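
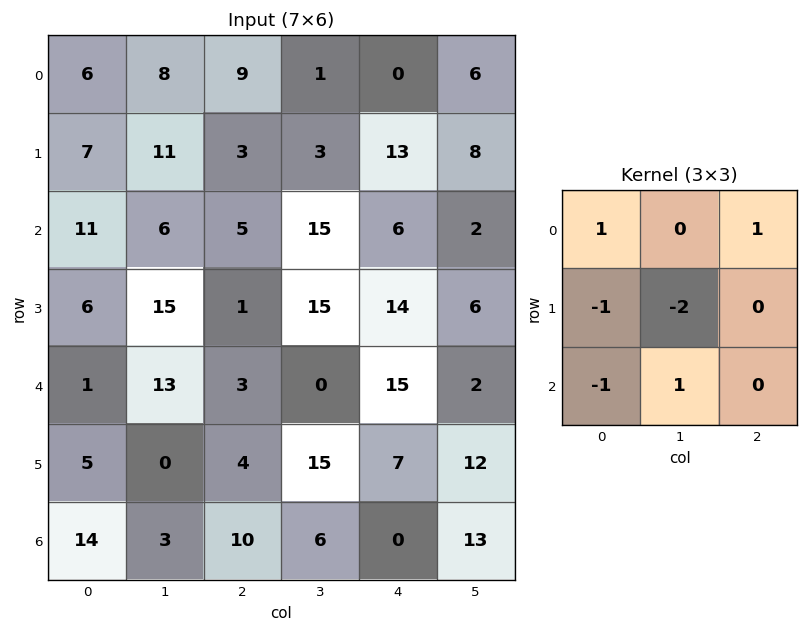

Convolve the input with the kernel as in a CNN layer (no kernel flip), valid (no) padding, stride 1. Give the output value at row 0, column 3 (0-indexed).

-31

The receptive field on the input at this output position is [1 0 6 / 3 13 8 / 15 6 2]. Elementwise product with the kernel and sum: 1·1 + 6·1 + 3·-1 + 13·-2 + 15·-1 + 6·1.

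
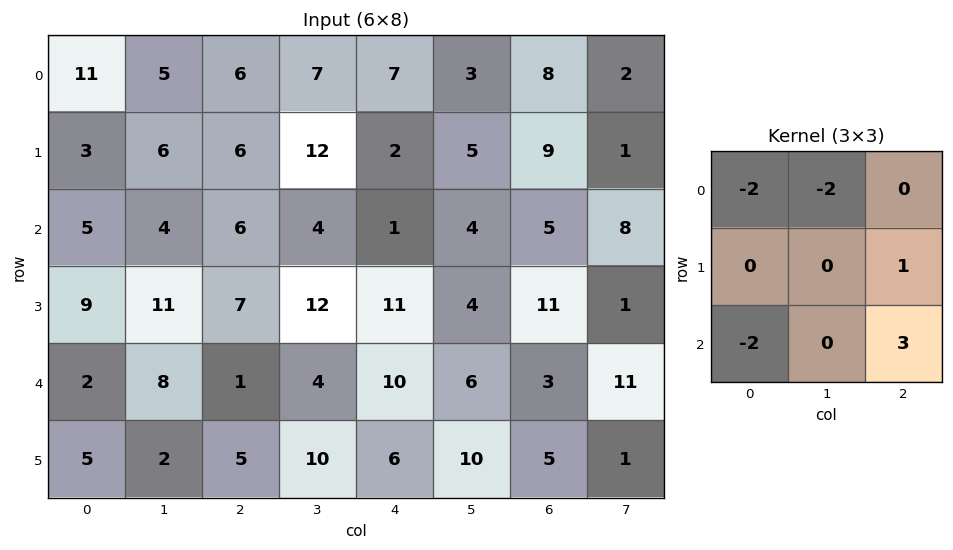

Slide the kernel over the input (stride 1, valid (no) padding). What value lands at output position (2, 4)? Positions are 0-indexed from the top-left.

-10

The receptive field on the input at this output position is [1 4 5 / 11 4 11 / 10 6 3]. Elementwise product with the kernel and sum: 1·-2 + 4·-2 + 11·1 + 10·-2 + 3·3.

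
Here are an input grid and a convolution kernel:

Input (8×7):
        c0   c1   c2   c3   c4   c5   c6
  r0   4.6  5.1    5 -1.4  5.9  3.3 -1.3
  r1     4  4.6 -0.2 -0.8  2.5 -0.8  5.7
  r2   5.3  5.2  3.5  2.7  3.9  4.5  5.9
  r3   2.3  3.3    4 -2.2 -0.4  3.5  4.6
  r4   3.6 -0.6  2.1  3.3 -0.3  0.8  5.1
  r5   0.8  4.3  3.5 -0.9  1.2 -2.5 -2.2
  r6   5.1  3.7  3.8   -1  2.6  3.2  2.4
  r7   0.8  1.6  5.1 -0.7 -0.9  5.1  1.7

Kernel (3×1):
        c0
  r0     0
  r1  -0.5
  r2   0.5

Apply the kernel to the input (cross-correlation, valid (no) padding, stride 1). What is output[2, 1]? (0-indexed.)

-1.95

The receptive field on the input at this output position is [5.2 / 3.3 / -0.6]. Elementwise product with the kernel and sum: 3.3·-0.5 + -0.6·0.5.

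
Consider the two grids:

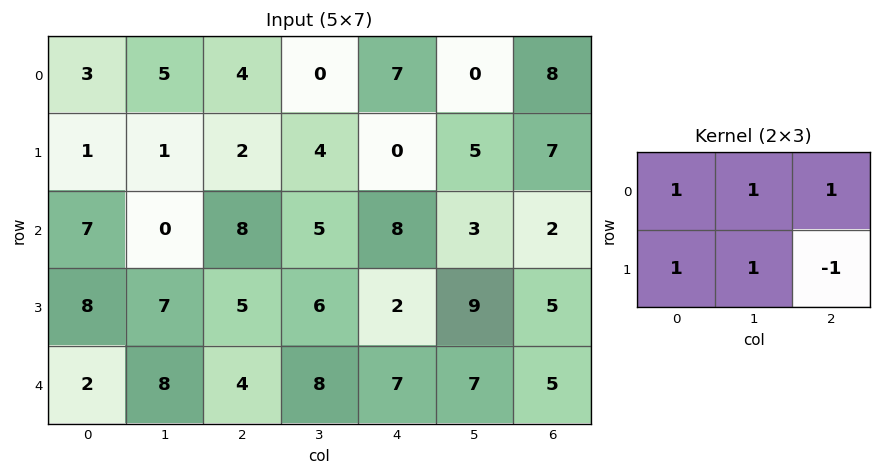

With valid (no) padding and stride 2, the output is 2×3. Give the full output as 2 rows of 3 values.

Output[0,0]: The receptive field on the input at this output position is [3 5 4 / 1 1 2]. Elementwise product with the kernel and sum: 3·1 + 5·1 + 4·1 + 1·1 + 1·1 + 2·-1.

12 17 13
25 30 19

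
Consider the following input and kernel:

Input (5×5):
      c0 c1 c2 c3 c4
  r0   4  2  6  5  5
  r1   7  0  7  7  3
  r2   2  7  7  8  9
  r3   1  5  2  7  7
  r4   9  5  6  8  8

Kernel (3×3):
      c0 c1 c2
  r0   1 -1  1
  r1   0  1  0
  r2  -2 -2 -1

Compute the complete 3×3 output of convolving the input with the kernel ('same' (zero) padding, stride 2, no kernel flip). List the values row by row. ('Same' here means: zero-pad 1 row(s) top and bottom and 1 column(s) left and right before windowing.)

-10 -15 -15
-12 -14 -15
13 16 8

Output[0,0]: The receptive field on the zero-padded input at this output position is [0 0 0 / 0 4 2 / 0 7 0]. Elementwise product with the kernel and sum: 0·1 + 0·-1 + 0·1 + 4·1 + 0·-2 + 7·-2 + 0·-1.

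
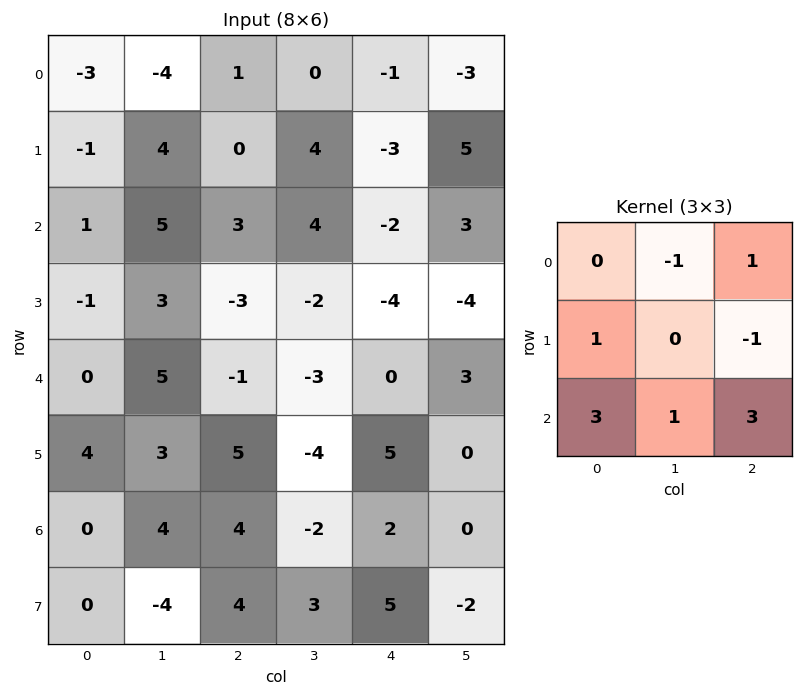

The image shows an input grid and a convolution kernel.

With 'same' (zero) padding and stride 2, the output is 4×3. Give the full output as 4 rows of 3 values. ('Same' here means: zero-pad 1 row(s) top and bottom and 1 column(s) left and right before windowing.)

Output[0,0]: The receptive field on the zero-padded input at this output position is [0 0 0 / 0 -3 -4 / 0 -1 4]. Elementwise product with the kernel and sum: 0·-1 + 0·1 + 0·1 + -4·-1 + 0·3 + -1·1 + 4·3.

15 20 27
8 5 -13
12 11 -13
-17 -2 1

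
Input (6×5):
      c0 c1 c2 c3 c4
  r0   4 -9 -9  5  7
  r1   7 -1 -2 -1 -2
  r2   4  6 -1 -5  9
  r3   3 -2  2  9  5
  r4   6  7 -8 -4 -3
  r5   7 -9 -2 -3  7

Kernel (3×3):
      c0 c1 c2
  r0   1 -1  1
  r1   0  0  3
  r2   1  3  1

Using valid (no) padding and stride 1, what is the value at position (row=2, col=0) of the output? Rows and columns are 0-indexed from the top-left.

The receptive field on the input at this output position is [4 6 -1 / 3 -2 2 / 6 7 -8]. Elementwise product with the kernel and sum: 4·1 + 6·-1 + -1·1 + 2·3 + 6·1 + 7·3 + -8·1.

22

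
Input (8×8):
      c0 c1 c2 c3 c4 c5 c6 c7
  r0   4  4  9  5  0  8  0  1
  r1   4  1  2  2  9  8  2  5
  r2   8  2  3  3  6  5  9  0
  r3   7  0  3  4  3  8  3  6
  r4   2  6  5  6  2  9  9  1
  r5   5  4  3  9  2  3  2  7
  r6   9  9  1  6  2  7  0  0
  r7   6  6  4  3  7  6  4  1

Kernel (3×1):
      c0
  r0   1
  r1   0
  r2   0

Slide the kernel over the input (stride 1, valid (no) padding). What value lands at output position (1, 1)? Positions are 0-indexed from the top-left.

1

The receptive field on the input at this output position is [1 / 2 / 0]. Elementwise product with the kernel and sum: 1·1.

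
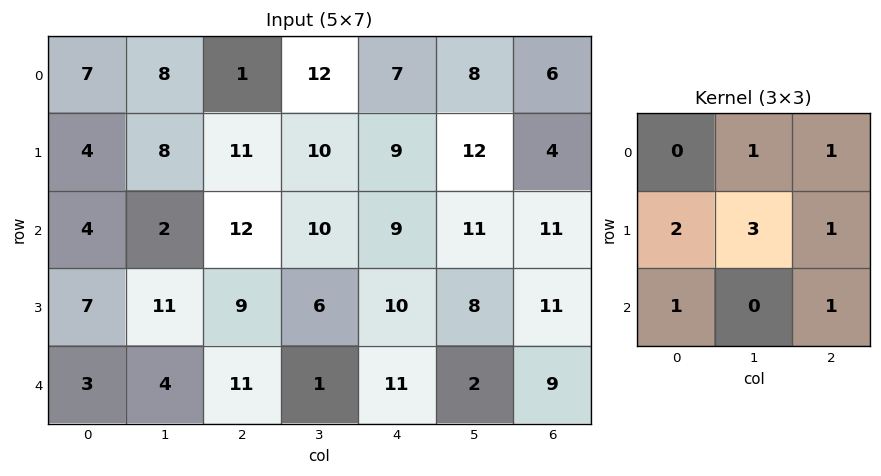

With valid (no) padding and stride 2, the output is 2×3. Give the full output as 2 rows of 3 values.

68 101 92
84 87 97

Output[0,0]: The receptive field on the input at this output position is [7 8 1 / 4 8 11 / 4 2 12]. Elementwise product with the kernel and sum: 8·1 + 1·1 + 4·2 + 8·3 + 11·1 + 4·1 + 12·1.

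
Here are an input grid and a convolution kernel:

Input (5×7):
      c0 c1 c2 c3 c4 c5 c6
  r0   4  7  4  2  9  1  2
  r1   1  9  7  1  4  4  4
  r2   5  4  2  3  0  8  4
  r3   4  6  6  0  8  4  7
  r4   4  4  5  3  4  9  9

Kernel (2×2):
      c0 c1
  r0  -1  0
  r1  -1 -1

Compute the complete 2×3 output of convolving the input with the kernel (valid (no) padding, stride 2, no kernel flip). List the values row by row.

Output[0,0]: The receptive field on the input at this output position is [4 7 / 1 9]. Elementwise product with the kernel and sum: 4·-1 + 1·-1 + 9·-1.
Output[0,1]: The receptive field on the input at this output position is [4 2 / 7 1]. Elementwise product with the kernel and sum: 4·-1 + 7·-1 + 1·-1.

-14 -12 -17
-15 -8 -12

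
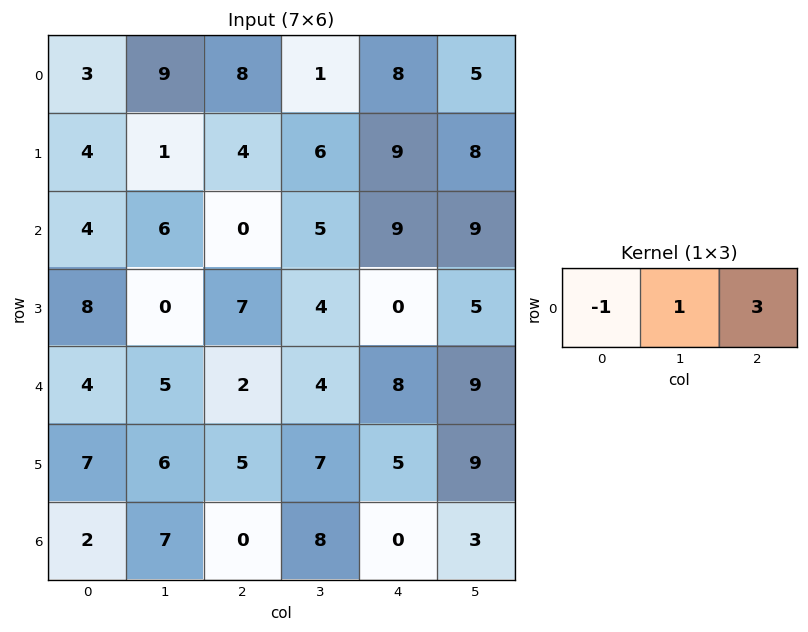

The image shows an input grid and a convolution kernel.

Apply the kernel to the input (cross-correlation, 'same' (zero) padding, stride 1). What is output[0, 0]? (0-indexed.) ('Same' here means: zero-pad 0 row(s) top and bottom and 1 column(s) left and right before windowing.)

The receptive field on the zero-padded input at this output position is [0 3 9]. Elementwise product with the kernel and sum: 0·-1 + 3·1 + 9·3.

30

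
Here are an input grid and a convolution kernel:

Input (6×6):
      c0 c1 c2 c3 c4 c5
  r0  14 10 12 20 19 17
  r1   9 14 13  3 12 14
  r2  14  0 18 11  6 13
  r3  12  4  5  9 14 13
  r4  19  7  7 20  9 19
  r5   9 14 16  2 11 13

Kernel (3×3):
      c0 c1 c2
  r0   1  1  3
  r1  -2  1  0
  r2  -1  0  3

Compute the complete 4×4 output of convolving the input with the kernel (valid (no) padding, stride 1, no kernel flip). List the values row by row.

Output[0,0]: The receptive field on the input at this output position is [14 10 12 / 9 14 13 / 14 0 18]. Elementwise product with the kernel and sum: 14·1 + 10·1 + 12·3 + 9·-2 + 14·1 + 14·-1 + 18·3.

96 100 66 124
37 77 64 71
50 101 66 89
39 21 79 68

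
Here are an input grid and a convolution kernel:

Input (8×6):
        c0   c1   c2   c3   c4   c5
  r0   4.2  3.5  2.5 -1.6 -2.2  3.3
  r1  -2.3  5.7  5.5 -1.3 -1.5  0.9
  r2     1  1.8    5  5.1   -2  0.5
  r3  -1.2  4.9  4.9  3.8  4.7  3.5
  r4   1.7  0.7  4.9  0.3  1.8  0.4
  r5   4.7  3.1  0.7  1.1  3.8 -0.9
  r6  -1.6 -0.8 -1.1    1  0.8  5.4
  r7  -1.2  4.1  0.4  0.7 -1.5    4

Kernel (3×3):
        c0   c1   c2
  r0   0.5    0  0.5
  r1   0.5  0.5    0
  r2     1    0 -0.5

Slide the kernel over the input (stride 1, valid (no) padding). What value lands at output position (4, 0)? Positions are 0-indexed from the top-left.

The receptive field on the input at this output position is [1.7 0.7 4.9 / 4.7 3.1 0.7 / -1.6 -0.8 -1.1]. Elementwise product with the kernel and sum: 1.7·0.5 + 4.9·0.5 + 4.7·0.5 + 3.1·0.5 + -1.6·1 + -1.1·-0.5.

6.15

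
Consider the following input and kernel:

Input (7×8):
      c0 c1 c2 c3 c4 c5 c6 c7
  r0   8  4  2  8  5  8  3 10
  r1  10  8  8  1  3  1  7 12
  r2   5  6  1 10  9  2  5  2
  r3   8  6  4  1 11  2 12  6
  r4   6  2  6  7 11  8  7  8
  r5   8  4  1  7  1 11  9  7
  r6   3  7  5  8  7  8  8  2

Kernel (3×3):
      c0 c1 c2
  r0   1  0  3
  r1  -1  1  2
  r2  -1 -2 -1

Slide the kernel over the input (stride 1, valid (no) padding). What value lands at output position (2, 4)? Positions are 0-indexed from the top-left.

The receptive field on the input at this output position is [9 2 5 / 11 2 12 / 11 8 7]. Elementwise product with the kernel and sum: 9·1 + 5·3 + 11·-1 + 2·1 + 12·2 + 11·-1 + 8·-2 + 7·-1.

5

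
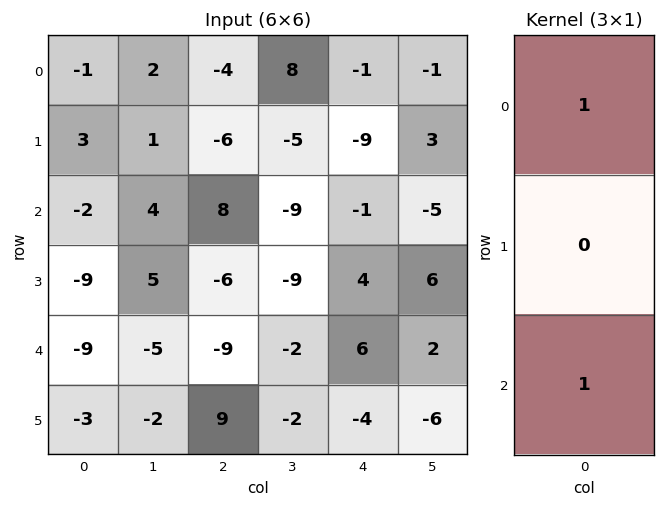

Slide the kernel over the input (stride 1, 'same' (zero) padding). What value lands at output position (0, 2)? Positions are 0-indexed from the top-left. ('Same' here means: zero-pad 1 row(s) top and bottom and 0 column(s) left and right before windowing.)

The receptive field on the zero-padded input at this output position is [0 / -4 / -6]. Elementwise product with the kernel and sum: 0·1 + -6·1.

-6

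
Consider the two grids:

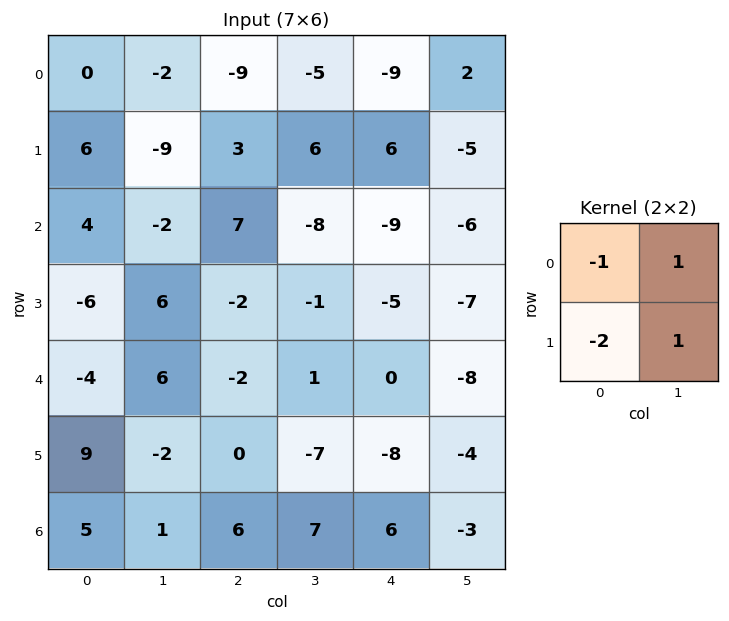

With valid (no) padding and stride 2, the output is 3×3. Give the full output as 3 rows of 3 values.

-23 4 -6
12 -12 6
-10 -4 4

Output[0,0]: The receptive field on the input at this output position is [0 -2 / 6 -9]. Elementwise product with the kernel and sum: 0·-1 + -2·1 + 6·-2 + -9·1.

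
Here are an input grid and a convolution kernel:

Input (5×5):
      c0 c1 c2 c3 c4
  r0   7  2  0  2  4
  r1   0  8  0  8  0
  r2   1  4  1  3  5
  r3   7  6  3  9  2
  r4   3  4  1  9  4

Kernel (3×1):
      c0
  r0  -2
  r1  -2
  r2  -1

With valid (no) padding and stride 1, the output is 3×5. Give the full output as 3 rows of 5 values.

-15 -24 -1 -23 -13
-9 -30 -5 -31 -12
-19 -24 -9 -33 -18

Output[0,0]: The receptive field on the input at this output position is [7 / 0 / 1]. Elementwise product with the kernel and sum: 7·-2 + 0·-2 + 1·-1.
Output[0,1]: The receptive field on the input at this output position is [2 / 8 / 4]. Elementwise product with the kernel and sum: 2·-2 + 8·-2 + 4·-1.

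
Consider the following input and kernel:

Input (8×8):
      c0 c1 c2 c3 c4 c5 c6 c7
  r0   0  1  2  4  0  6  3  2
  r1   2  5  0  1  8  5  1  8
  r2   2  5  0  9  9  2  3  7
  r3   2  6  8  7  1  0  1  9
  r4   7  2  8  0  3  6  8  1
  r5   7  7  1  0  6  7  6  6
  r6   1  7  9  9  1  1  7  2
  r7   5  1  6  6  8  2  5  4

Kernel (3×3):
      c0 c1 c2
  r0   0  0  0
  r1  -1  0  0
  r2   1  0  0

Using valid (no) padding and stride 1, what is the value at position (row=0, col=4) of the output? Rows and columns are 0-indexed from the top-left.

The receptive field on the input at this output position is [0 6 3 / 8 5 1 / 9 2 3]. Elementwise product with the kernel and sum: 8·-1 + 9·1.

1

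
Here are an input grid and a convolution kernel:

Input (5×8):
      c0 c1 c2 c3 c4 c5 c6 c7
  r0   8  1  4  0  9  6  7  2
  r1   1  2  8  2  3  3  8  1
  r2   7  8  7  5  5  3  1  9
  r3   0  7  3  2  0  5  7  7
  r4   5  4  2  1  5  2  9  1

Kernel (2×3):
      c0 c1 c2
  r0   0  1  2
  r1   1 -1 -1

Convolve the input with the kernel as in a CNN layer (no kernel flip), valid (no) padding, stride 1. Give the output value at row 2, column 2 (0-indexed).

16

The receptive field on the input at this output position is [7 5 5 / 3 2 0]. Elementwise product with the kernel and sum: 5·1 + 5·2 + 3·1 + 2·-1 + 0·-1.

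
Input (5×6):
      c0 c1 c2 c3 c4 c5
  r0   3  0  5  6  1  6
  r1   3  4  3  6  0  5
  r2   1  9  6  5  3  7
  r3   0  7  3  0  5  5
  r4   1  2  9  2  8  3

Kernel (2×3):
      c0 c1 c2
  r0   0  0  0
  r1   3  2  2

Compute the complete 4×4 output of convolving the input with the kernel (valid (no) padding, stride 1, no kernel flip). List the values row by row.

23 30 21 28
33 49 34 35
20 27 19 20
25 28 47 28

Output[0,0]: The receptive field on the input at this output position is [3 0 5 / 3 4 3]. Elementwise product with the kernel and sum: 3·3 + 4·2 + 3·2.
Output[0,1]: The receptive field on the input at this output position is [0 5 6 / 4 3 6]. Elementwise product with the kernel and sum: 4·3 + 3·2 + 6·2.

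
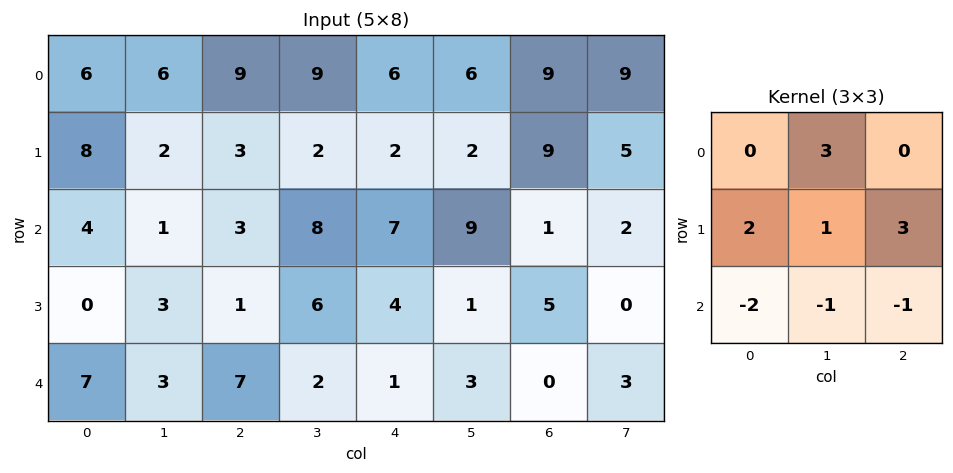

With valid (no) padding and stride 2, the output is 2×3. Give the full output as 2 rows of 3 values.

Output[0,0]: The receptive field on the input at this output position is [6 6 9 / 8 2 3 / 4 1 3]. Elementwise product with the kernel and sum: 6·3 + 8·2 + 2·1 + 3·3 + 4·-2 + 1·-1 + 3·-1.
Output[0,1]: The receptive field on the input at this output position is [9 9 6 / 3 2 2 / 3 8 7]. Elementwise product with the kernel and sum: 9·3 + 3·2 + 2·1 + 2·3 + 3·-2 + 8·-1 + 7·-1.

33 20 27
-15 27 46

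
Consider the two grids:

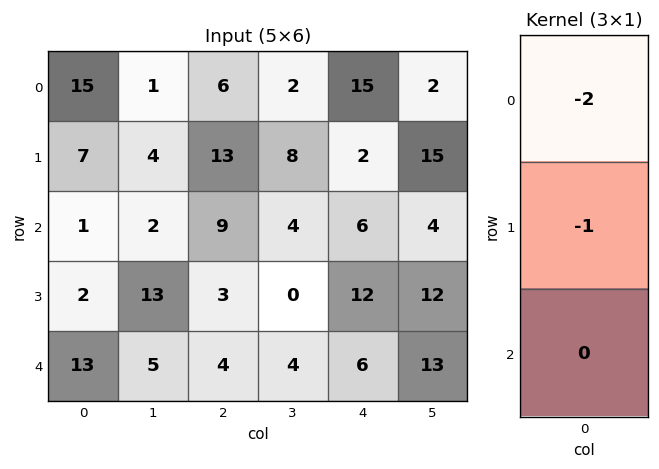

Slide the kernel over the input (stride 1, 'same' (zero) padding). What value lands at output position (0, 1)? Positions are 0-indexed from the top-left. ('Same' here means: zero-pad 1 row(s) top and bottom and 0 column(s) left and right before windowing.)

The receptive field on the zero-padded input at this output position is [0 / 1 / 4]. Elementwise product with the kernel and sum: 0·-2 + 1·-1.

-1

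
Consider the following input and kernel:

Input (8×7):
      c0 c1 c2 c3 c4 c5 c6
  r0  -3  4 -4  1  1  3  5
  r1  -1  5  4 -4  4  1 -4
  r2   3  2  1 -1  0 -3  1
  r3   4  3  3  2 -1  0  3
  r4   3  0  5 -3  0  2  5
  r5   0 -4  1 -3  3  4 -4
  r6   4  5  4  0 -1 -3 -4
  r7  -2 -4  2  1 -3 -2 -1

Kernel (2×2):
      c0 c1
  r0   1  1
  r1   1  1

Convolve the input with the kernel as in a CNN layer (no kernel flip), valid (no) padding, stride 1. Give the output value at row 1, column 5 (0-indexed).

The receptive field on the input at this output position is [1 -4 / -3 1]. Elementwise product with the kernel and sum: 1·1 + -4·1 + -3·1 + 1·1.

-5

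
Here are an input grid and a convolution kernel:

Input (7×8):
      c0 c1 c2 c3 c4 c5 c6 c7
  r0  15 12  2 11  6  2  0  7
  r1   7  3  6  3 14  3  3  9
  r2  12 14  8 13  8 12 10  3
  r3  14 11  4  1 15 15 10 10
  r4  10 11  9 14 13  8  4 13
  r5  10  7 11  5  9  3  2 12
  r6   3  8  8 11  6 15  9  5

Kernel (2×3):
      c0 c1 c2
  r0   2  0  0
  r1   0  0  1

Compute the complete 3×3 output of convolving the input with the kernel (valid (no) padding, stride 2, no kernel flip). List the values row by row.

Output[0,0]: The receptive field on the input at this output position is [15 12 2 / 7 3 6]. Elementwise product with the kernel and sum: 15·2 + 6·1.
Output[0,1]: The receptive field on the input at this output position is [2 11 6 / 6 3 14]. Elementwise product with the kernel and sum: 2·2 + 14·1.

36 18 15
28 31 26
31 27 28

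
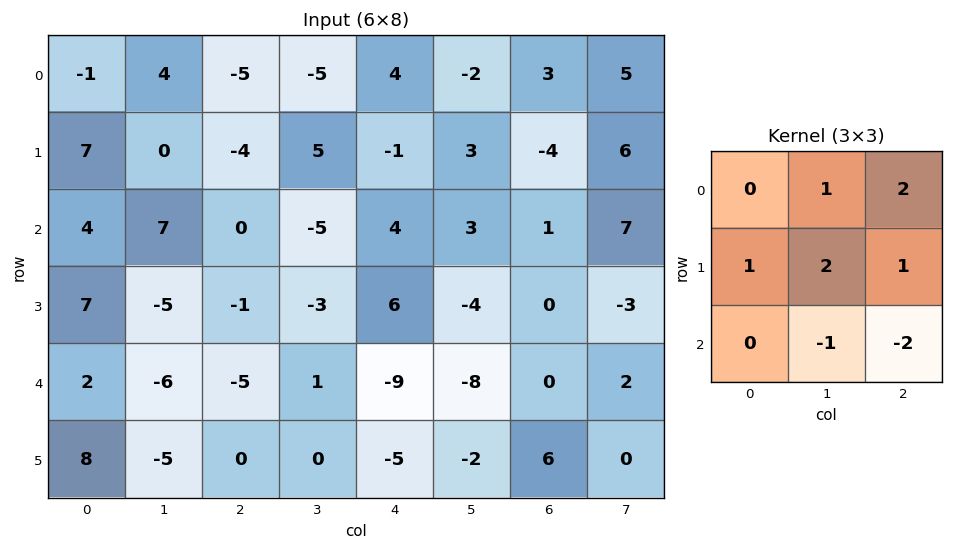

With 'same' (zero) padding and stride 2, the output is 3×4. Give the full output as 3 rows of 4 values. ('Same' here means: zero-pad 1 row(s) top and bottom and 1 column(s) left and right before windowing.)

Output[0,0]: The receptive field on the zero-padded input at this output position is [0 0 0 / 0 -1 4 / 0 7 0]. Elementwise product with the kernel and sum: 0·1 + 0·2 + 0·1 + -1·2 + 4·1 + 7·-1 + 0·-2.
Output[0,1]: The receptive field on the zero-padded input at this output position is [0 0 0 / 4 -5 -5 / 0 -4 5]. Elementwise product with the kernel and sum: 0·1 + 0·2 + 4·1 + -5·2 + -5·1 + -4·-1 + 5·-2.

-5 -17 -4 1
25 15 13 26
-3 -22 -18 -18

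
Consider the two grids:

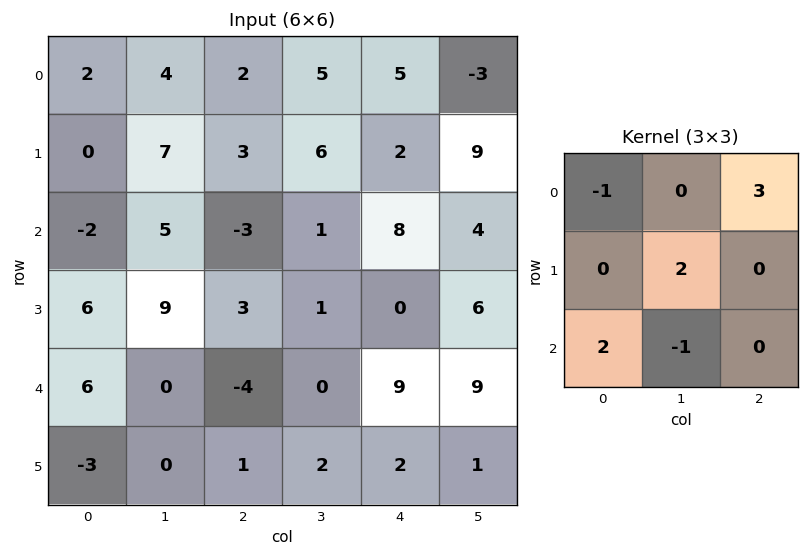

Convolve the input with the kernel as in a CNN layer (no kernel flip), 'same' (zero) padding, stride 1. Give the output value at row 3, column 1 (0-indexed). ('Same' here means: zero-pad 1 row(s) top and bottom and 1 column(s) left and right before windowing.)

23

The receptive field on the zero-padded input at this output position is [-2 5 -3 / 6 9 3 / 6 0 -4]. Elementwise product with the kernel and sum: -2·-1 + -3·3 + 9·2 + 6·2 + 0·-1.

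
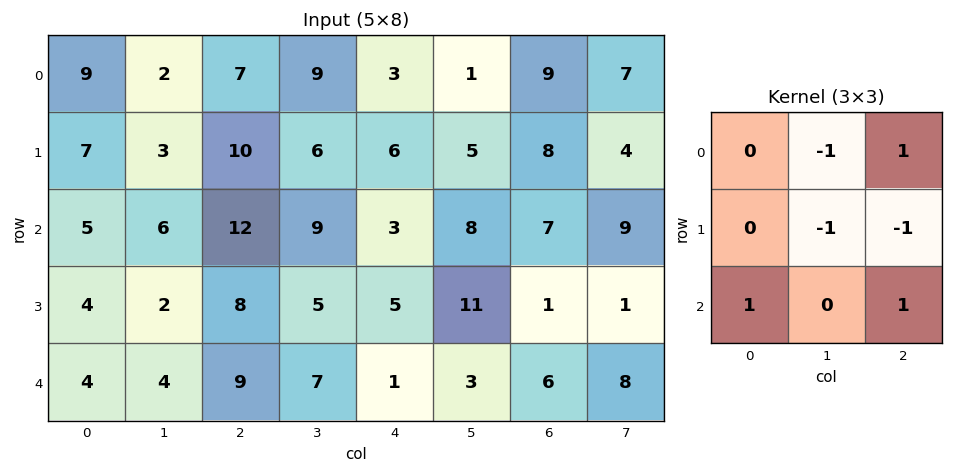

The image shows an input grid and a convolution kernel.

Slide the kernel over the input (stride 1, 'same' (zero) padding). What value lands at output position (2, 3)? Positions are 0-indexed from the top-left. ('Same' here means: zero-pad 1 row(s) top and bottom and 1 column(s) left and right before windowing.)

The receptive field on the zero-padded input at this output position is [10 6 6 / 12 9 3 / 8 5 5]. Elementwise product with the kernel and sum: 6·-1 + 6·1 + 9·-1 + 3·-1 + 8·1 + 5·1.

1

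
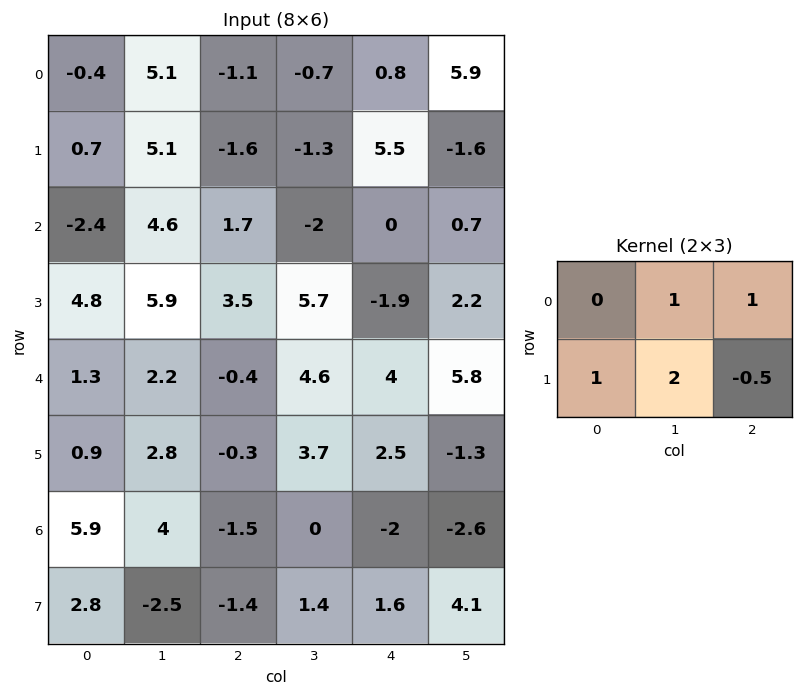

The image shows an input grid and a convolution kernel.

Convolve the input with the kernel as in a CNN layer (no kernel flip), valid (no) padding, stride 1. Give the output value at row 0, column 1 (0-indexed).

0.75

The receptive field on the input at this output position is [5.1 -1.1 -0.7 / 5.1 -1.6 -1.3]. Elementwise product with the kernel and sum: -1.1·1 + -0.7·1 + 5.1·1 + -1.6·2 + -1.3·-0.5.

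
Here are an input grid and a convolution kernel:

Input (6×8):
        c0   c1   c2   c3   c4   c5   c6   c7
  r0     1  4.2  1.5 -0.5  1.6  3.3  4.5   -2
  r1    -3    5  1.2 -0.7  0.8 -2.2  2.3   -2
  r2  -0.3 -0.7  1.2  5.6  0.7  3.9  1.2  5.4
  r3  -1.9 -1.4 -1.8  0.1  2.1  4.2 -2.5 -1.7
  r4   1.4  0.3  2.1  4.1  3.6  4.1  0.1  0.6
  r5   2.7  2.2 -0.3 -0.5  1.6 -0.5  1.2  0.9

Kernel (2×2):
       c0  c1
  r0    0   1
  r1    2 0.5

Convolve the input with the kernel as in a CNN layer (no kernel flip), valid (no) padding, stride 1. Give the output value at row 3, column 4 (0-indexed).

13.45

The receptive field on the input at this output position is [2.1 4.2 / 3.6 4.1]. Elementwise product with the kernel and sum: 4.2·1 + 3.6·2 + 4.1·0.5.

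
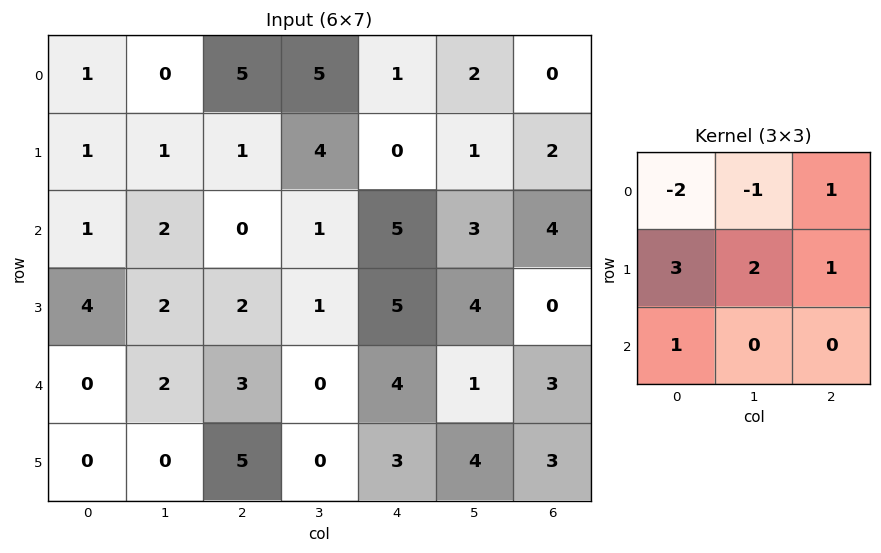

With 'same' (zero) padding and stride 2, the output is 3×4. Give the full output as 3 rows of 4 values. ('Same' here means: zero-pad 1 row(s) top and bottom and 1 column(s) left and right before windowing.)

Output[0,0]: The receptive field on the zero-padded input at this output position is [0 0 0 / 0 1 0 / 0 1 1]. Elementwise product with the kernel and sum: 0·-2 + 0·-1 + 0·1 + 0·3 + 1·2 + 0·1 + 0·1.

2 16 23 7
4 10 10 17
0 7 6 5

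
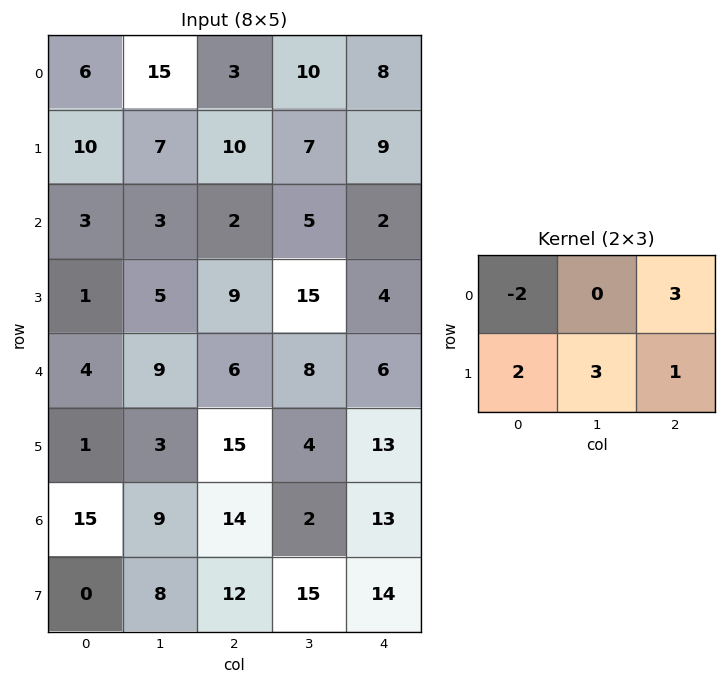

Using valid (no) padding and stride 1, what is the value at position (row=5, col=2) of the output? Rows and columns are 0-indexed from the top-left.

The receptive field on the input at this output position is [15 4 13 / 14 2 13]. Elementwise product with the kernel and sum: 15·-2 + 13·3 + 14·2 + 2·3 + 13·1.

56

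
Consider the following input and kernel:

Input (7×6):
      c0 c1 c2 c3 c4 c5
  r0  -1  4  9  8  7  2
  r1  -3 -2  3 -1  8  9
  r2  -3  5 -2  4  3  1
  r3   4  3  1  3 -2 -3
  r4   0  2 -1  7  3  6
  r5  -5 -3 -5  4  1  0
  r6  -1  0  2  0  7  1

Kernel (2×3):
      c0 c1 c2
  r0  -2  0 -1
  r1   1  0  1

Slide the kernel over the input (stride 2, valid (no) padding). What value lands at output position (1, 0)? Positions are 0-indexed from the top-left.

The receptive field on the input at this output position is [-3 5 -2 / 4 3 1]. Elementwise product with the kernel and sum: -3·-2 + -2·-1 + 4·1 + 1·1.

13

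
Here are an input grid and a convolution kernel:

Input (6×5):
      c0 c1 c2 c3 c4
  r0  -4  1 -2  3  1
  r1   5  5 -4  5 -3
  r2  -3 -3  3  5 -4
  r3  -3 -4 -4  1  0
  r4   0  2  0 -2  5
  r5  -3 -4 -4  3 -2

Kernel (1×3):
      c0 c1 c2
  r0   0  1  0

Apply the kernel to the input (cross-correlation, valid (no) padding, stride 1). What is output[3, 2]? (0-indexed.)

1

The receptive field on the input at this output position is [-4 1 0]. Elementwise product with the kernel and sum: 1·1.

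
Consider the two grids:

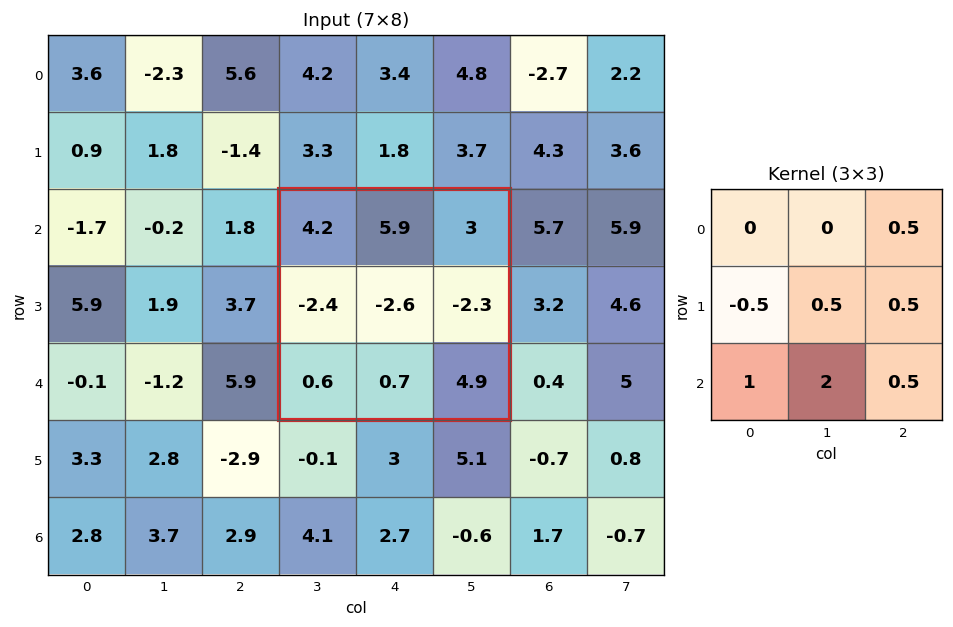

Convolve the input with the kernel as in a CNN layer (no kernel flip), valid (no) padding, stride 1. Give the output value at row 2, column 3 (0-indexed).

The receptive field on the input at this output position is [4.2 5.9 3 / -2.4 -2.6 -2.3 / 0.6 0.7 4.9]. Elementwise product with the kernel and sum: 3·0.5 + -2.4·-0.5 + -2.6·0.5 + -2.3·0.5 + 0.6·1 + 0.7·2 + 4.9·0.5.

4.7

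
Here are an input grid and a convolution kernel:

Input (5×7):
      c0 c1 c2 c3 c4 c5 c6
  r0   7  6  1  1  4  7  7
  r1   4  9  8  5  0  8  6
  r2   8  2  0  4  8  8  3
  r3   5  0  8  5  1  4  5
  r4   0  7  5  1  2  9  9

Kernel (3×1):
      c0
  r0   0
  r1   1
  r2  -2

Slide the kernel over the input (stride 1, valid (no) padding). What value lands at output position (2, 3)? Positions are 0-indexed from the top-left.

3

The receptive field on the input at this output position is [4 / 5 / 1]. Elementwise product with the kernel and sum: 5·1 + 1·-2.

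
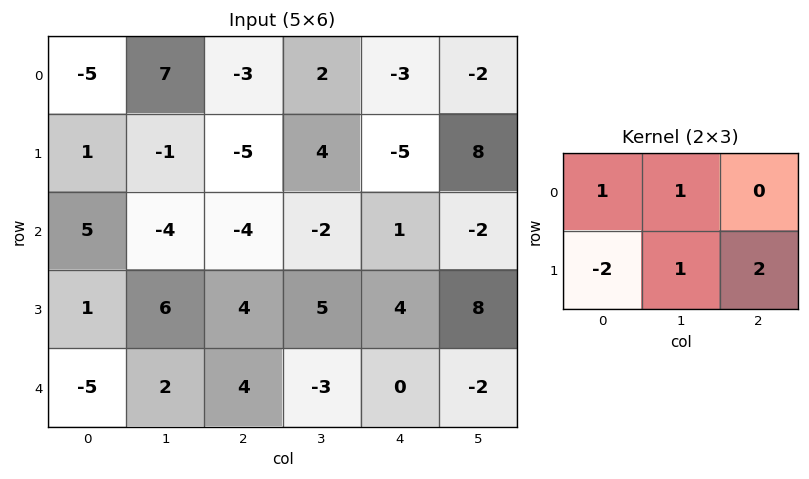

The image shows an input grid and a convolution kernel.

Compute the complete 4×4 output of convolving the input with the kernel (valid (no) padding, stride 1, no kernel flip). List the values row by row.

Output[0,0]: The receptive field on the input at this output position is [-5 7 -3 / 1 -1 -5]. Elementwise product with the kernel and sum: -5·1 + 7·1 + 1·-2 + -1·1 + -5·2.
Output[0,1]: The receptive field on the input at this output position is [7 -3 2 / -1 -5 4]. Elementwise product with the kernel and sum: 7·1 + -3·1 + -1·-2 + -5·1 + 4·2.

-11 9 3 2
-22 -6 7 0
13 -6 -1 9
27 4 -2 11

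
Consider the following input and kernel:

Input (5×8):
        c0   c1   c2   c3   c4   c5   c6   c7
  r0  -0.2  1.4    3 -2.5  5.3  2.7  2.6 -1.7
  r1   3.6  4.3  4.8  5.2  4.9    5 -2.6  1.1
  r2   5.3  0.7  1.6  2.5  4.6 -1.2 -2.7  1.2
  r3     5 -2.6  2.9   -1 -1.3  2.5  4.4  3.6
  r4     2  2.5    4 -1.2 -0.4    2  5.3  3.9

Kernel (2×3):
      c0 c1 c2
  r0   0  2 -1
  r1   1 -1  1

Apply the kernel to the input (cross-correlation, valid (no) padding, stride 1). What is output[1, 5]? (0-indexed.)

-3.6

The receptive field on the input at this output position is [5 -2.6 1.1 / -1.2 -2.7 1.2]. Elementwise product with the kernel and sum: -2.6·2 + 1.1·-1 + -1.2·1 + -2.7·-1 + 1.2·1.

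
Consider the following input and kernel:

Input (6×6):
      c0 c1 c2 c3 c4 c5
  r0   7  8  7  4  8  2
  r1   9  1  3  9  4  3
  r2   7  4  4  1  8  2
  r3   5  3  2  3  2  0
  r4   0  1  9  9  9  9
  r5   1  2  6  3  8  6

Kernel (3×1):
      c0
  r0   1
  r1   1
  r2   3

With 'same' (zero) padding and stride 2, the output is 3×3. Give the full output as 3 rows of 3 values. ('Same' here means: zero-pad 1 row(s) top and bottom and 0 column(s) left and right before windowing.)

34 16 20
31 13 18
8 29 35

Output[0,0]: The receptive field on the zero-padded input at this output position is [0 / 7 / 9]. Elementwise product with the kernel and sum: 0·1 + 7·1 + 9·3.
Output[0,1]: The receptive field on the zero-padded input at this output position is [0 / 7 / 3]. Elementwise product with the kernel and sum: 0·1 + 7·1 + 3·3.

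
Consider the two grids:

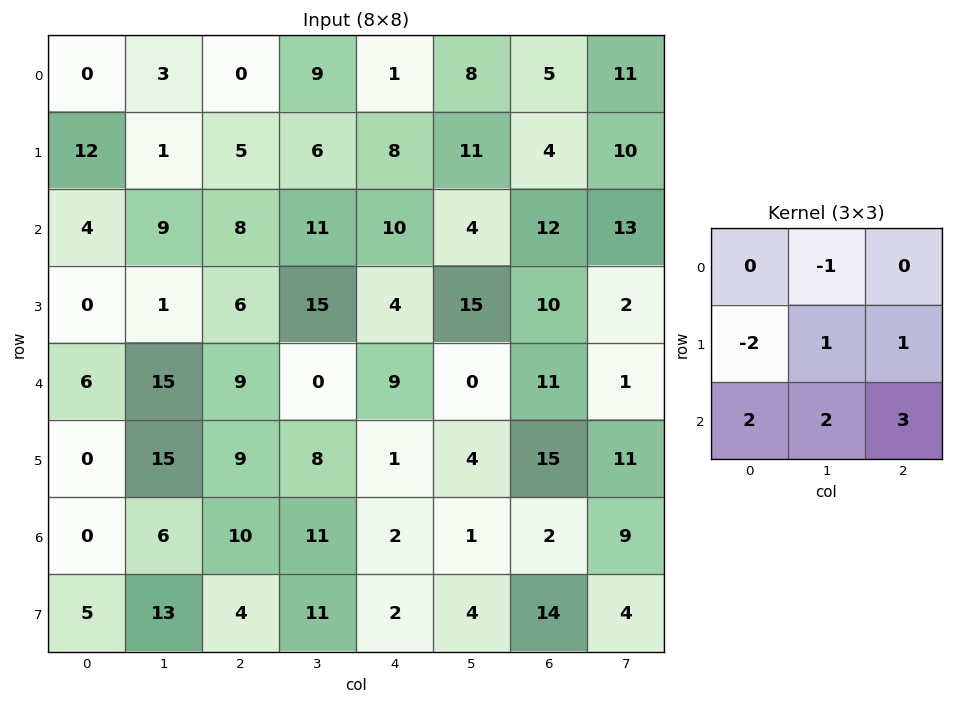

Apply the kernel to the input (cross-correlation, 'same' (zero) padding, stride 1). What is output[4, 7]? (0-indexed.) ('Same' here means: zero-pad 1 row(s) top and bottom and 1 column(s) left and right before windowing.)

29

The receptive field on the zero-padded input at this output position is [10 2 0 / 11 1 0 / 15 11 0]. Elementwise product with the kernel and sum: 2·-1 + 11·-2 + 1·1 + 0·1 + 15·2 + 11·2 + 0·3.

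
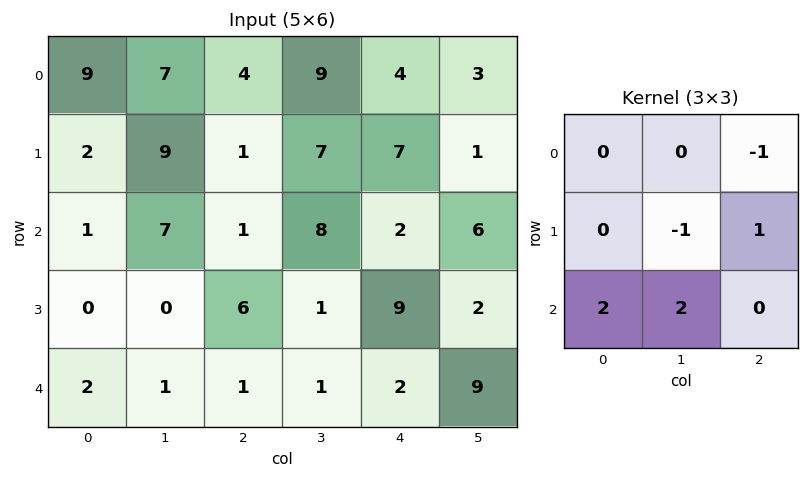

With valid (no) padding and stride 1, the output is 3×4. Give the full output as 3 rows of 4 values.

4 13 14 11
-7 12 1 23
11 -9 10 -7

Output[0,0]: The receptive field on the input at this output position is [9 7 4 / 2 9 1 / 1 7 1]. Elementwise product with the kernel and sum: 4·-1 + 9·-1 + 1·1 + 1·2 + 7·2.
Output[0,1]: The receptive field on the input at this output position is [7 4 9 / 9 1 7 / 7 1 8]. Elementwise product with the kernel and sum: 9·-1 + 1·-1 + 7·1 + 7·2 + 1·2.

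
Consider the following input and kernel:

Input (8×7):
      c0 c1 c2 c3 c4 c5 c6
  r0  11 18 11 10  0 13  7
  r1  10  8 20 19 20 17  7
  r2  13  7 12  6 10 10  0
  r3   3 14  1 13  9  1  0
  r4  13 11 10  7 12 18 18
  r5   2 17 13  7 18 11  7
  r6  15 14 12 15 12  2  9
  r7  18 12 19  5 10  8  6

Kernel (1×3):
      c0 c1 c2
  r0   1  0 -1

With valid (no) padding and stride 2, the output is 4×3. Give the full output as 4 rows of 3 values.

Output[0,0]: The receptive field on the input at this output position is [11 18 11]. Elementwise product with the kernel and sum: 11·1 + 11·-1.
Output[0,1]: The receptive field on the input at this output position is [11 10 0]. Elementwise product with the kernel and sum: 11·1 + 0·-1.

0 11 -7
1 2 10
3 -2 -6
3 0 3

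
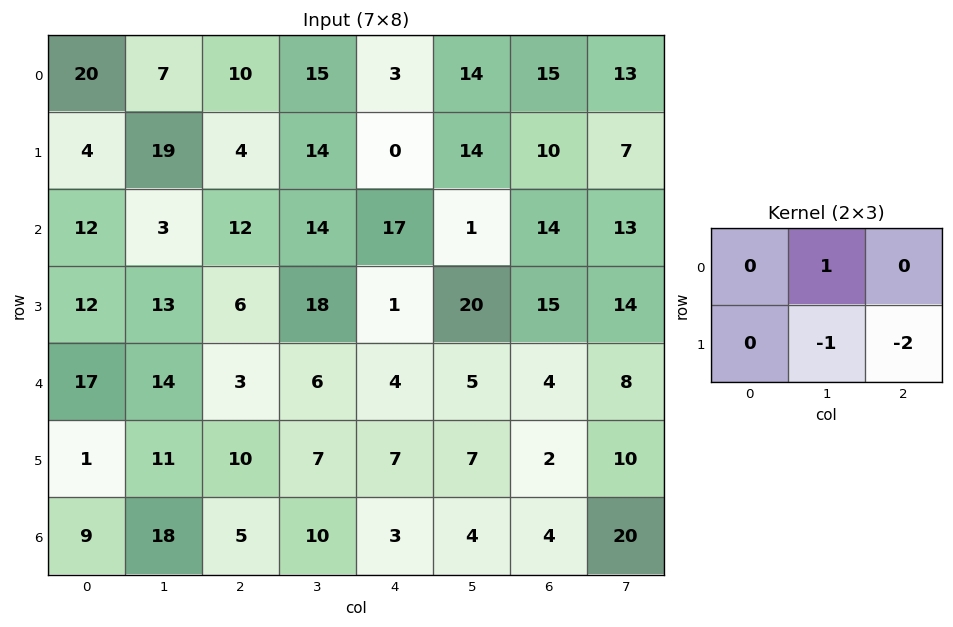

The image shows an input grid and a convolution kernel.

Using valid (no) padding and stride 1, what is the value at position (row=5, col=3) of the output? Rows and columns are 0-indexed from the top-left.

-4

The receptive field on the input at this output position is [7 7 7 / 10 3 4]. Elementwise product with the kernel and sum: 7·1 + 3·-1 + 4·-2.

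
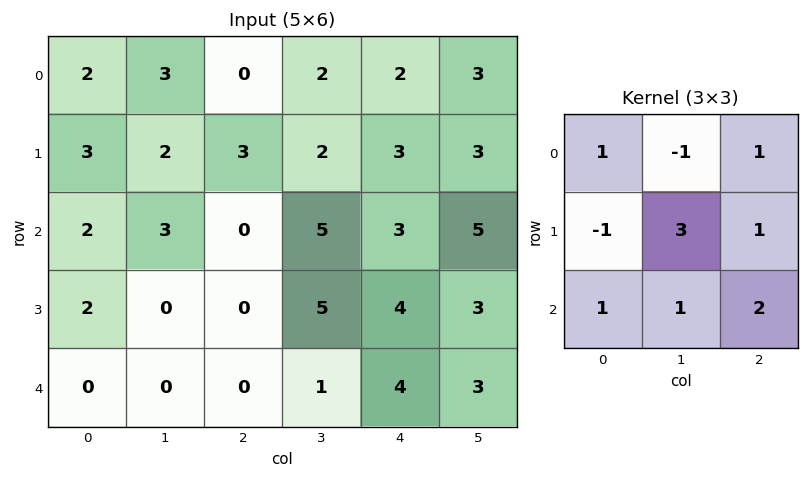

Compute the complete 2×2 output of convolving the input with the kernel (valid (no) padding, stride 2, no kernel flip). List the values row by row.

Output[0,0]: The receptive field on the input at this output position is [2 3 0 / 3 2 3 / 2 3 0]. Elementwise product with the kernel and sum: 2·1 + 3·-1 + 0·1 + 3·-1 + 2·3 + 3·1 + 2·1 + 3·1 + 0·2.
Output[0,1]: The receptive field on the input at this output position is [0 2 2 / 3 2 3 / 0 5 3]. Elementwise product with the kernel and sum: 0·1 + 2·-1 + 2·1 + 3·-1 + 2·3 + 3·1 + 0·1 + 5·1 + 3·2.

10 17
-3 26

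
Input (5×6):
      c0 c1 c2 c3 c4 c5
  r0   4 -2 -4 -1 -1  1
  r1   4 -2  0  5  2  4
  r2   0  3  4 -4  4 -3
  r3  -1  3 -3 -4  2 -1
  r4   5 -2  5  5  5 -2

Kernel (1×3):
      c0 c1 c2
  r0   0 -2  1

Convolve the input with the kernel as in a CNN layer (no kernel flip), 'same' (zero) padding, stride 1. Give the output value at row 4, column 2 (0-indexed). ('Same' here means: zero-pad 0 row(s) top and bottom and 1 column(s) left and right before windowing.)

-5

The receptive field on the zero-padded input at this output position is [-2 5 5]. Elementwise product with the kernel and sum: 5·-2 + 5·1.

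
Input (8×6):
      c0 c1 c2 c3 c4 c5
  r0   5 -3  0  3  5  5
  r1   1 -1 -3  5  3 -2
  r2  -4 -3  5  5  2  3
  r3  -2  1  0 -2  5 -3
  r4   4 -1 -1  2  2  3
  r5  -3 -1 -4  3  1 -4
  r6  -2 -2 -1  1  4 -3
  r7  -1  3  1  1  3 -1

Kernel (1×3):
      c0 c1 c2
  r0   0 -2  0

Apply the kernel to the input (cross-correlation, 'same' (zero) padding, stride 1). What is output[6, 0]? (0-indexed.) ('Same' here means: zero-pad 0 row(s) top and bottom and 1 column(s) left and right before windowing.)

The receptive field on the zero-padded input at this output position is [0 -2 -2]. Elementwise product with the kernel and sum: -2·-2.

4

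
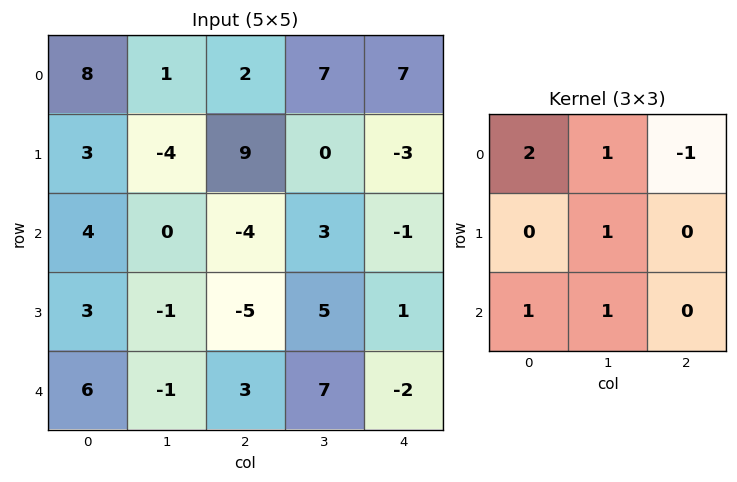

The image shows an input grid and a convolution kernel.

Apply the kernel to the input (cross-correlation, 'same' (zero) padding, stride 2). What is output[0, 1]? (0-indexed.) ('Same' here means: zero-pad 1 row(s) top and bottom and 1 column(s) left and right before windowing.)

The receptive field on the zero-padded input at this output position is [0 0 0 / 1 2 7 / -4 9 0]. Elementwise product with the kernel and sum: 0·2 + 0·1 + 0·-1 + 2·1 + -4·1 + 9·1.

7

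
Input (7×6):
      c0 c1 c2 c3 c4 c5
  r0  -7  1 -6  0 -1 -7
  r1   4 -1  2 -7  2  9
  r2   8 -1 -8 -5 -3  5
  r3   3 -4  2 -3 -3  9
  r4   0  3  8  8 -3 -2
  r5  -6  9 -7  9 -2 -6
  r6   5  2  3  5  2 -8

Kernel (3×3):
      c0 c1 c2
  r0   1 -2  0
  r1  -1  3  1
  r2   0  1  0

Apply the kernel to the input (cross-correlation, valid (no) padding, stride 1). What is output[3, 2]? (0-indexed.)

30

The receptive field on the input at this output position is [2 -3 -3 / 8 8 -3 / -7 9 -2]. Elementwise product with the kernel and sum: 2·1 + -3·-2 + 8·-1 + 8·3 + -3·1 + 9·1.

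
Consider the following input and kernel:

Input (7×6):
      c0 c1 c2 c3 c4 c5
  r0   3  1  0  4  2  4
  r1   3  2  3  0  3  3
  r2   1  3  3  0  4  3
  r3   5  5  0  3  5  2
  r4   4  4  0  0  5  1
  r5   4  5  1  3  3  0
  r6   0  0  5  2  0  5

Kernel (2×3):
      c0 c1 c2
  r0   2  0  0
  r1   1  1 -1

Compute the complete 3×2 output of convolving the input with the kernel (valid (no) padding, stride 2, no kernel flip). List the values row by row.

Output[0,0]: The receptive field on the input at this output position is [3 1 0 / 3 2 3]. Elementwise product with the kernel and sum: 3·2 + 3·1 + 2·1 + 3·-1.
Output[0,1]: The receptive field on the input at this output position is [0 4 2 / 3 0 3]. Elementwise product with the kernel and sum: 0·2 + 3·1 + 0·1 + 3·-1.

8 0
12 4
16 1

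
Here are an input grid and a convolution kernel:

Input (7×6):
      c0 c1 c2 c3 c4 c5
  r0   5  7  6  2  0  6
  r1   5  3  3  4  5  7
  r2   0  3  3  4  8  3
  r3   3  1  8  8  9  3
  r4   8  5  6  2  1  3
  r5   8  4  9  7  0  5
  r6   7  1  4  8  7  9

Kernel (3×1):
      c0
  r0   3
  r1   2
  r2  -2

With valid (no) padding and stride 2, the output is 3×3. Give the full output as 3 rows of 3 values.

Output[0,0]: The receptive field on the input at this output position is [5 / 5 / 0]. Elementwise product with the kernel and sum: 5·3 + 5·2 + 0·-2.

25 18 -6
-10 13 40
26 28 -11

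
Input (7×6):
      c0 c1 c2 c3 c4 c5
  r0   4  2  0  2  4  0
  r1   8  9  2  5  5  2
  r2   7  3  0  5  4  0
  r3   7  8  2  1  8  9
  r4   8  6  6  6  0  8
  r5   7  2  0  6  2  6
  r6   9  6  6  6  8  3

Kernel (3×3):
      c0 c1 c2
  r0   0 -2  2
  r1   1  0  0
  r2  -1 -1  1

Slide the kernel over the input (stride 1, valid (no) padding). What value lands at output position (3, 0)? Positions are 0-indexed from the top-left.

-13

The receptive field on the input at this output position is [7 8 2 / 8 6 6 / 7 2 0]. Elementwise product with the kernel and sum: 8·-2 + 2·2 + 8·1 + 7·-1 + 2·-1 + 0·1.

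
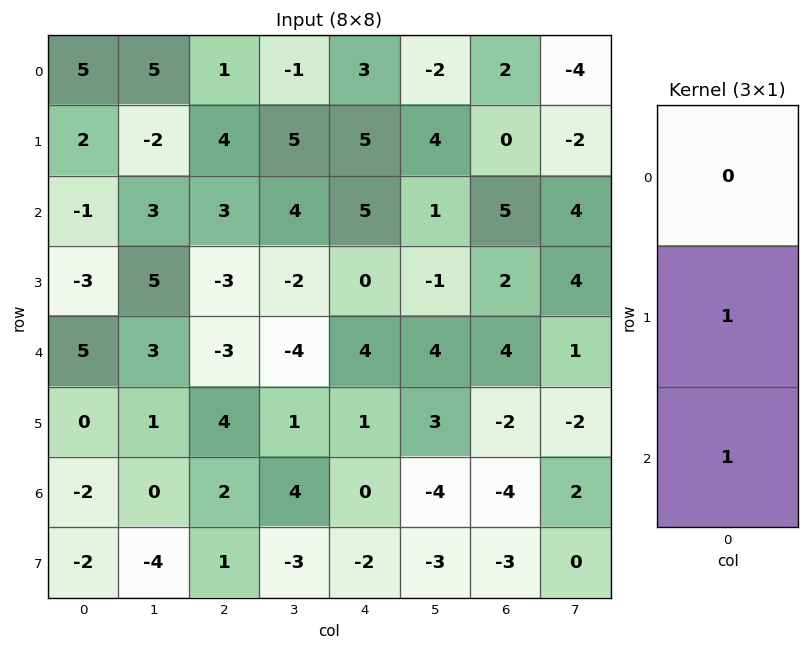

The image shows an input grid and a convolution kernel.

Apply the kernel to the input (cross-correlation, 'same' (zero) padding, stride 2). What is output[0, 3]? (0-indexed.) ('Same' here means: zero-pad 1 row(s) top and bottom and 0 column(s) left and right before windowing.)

2

The receptive field on the zero-padded input at this output position is [0 / 2 / 0]. Elementwise product with the kernel and sum: 2·1 + 0·1.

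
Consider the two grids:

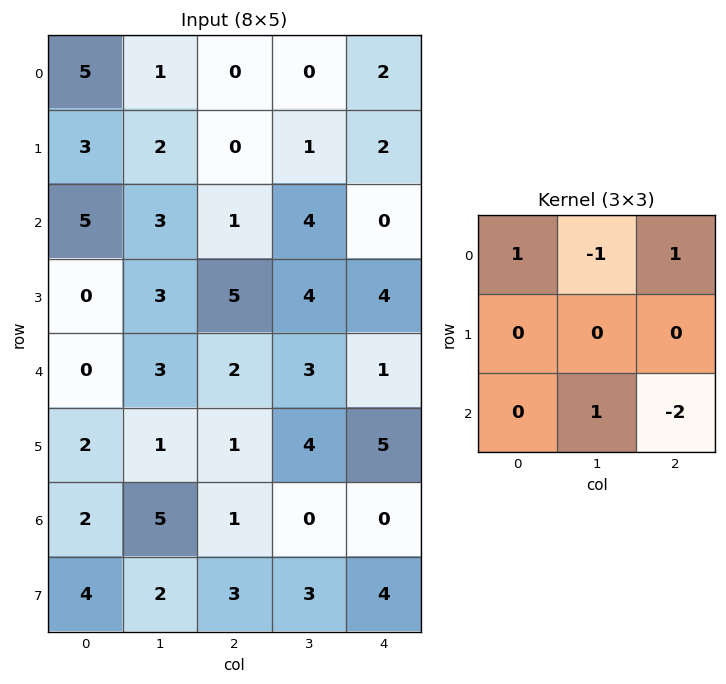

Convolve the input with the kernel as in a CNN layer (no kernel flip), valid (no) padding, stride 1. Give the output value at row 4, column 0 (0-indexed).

The receptive field on the input at this output position is [0 3 2 / 2 1 1 / 2 5 1]. Elementwise product with the kernel and sum: 0·1 + 3·-1 + 2·1 + 5·1 + 1·-2.

2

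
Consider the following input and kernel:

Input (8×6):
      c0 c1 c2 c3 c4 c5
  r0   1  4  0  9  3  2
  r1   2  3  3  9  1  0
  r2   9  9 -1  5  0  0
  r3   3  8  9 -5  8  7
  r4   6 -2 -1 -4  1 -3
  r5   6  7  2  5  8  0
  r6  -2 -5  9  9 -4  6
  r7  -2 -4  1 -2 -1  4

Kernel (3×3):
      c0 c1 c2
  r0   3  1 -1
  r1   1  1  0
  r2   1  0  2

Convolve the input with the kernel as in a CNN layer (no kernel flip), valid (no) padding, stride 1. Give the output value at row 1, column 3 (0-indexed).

The receptive field on the input at this output position is [9 1 0 / 5 0 0 / -5 8 7]. Elementwise product with the kernel and sum: 9·3 + 1·1 + 0·-1 + 5·1 + 0·1 + -5·1 + 7·2.

42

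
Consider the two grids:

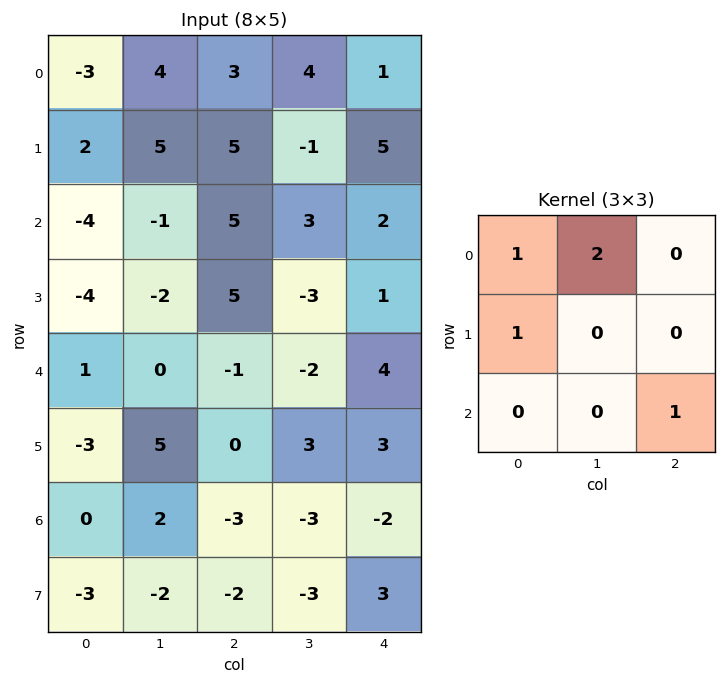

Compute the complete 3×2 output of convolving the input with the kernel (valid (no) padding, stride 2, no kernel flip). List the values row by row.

Output[0,0]: The receptive field on the input at this output position is [-3 4 3 / 2 5 5 / -4 -1 5]. Elementwise product with the kernel and sum: -3·1 + 4·2 + 2·1 + 5·1.
Output[0,1]: The receptive field on the input at this output position is [3 4 1 / 5 -1 5 / 5 3 2]. Elementwise product with the kernel and sum: 3·1 + 4·2 + 5·1 + 2·1.

12 18
-11 20
-5 -7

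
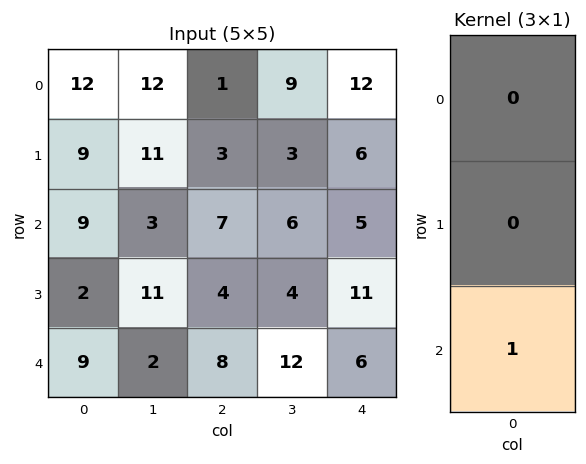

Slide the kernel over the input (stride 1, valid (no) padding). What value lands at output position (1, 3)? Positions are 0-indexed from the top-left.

The receptive field on the input at this output position is [3 / 6 / 4]. Elementwise product with the kernel and sum: 4·1.

4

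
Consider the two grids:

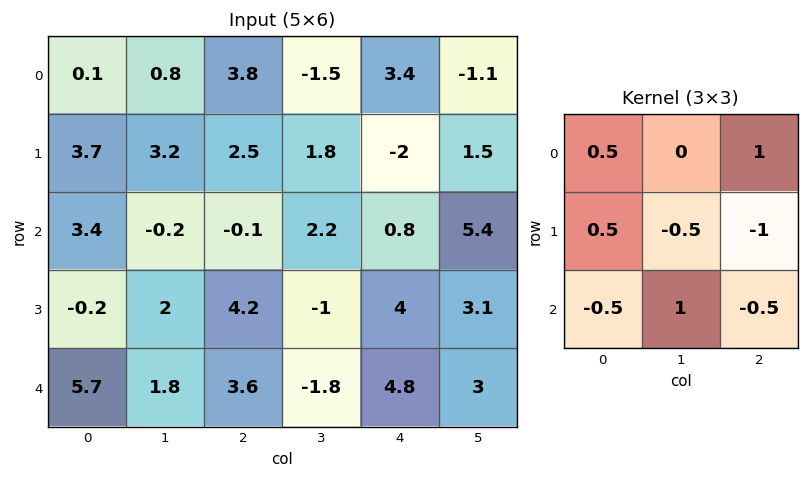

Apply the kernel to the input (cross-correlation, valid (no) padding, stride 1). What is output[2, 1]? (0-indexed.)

5.6

The receptive field on the input at this output position is [-0.2 -0.1 2.2 / 2 4.2 -1 / 1.8 3.6 -1.8]. Elementwise product with the kernel and sum: -0.2·0.5 + 2.2·1 + 2·0.5 + 4.2·-0.5 + -1·-1 + 1.8·-0.5 + 3.6·1 + -1.8·-0.5.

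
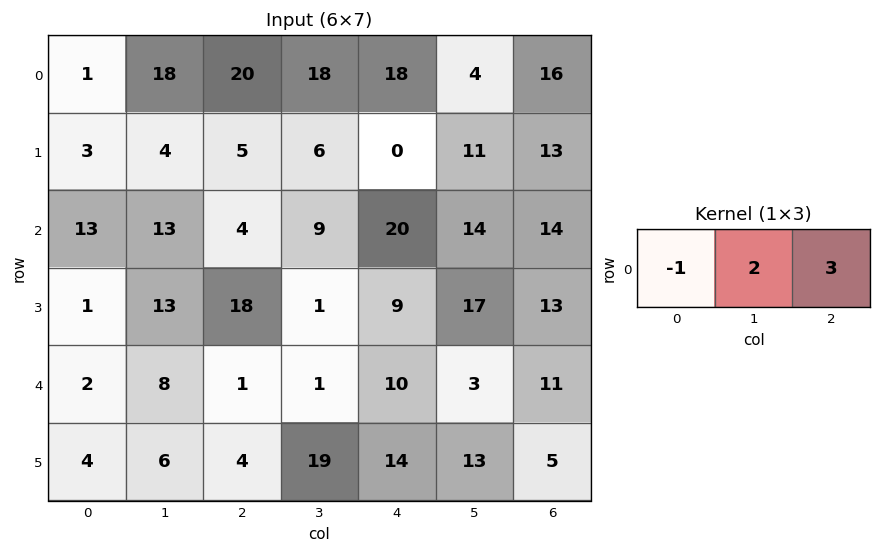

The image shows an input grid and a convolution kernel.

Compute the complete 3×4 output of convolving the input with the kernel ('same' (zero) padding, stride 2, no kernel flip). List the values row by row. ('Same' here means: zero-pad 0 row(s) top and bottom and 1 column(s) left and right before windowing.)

56 76 30 28
65 22 73 14
28 -3 28 19

Output[0,0]: The receptive field on the zero-padded input at this output position is [0 1 18]. Elementwise product with the kernel and sum: 0·-1 + 1·2 + 18·3.
Output[0,1]: The receptive field on the zero-padded input at this output position is [18 20 18]. Elementwise product with the kernel and sum: 18·-1 + 20·2 + 18·3.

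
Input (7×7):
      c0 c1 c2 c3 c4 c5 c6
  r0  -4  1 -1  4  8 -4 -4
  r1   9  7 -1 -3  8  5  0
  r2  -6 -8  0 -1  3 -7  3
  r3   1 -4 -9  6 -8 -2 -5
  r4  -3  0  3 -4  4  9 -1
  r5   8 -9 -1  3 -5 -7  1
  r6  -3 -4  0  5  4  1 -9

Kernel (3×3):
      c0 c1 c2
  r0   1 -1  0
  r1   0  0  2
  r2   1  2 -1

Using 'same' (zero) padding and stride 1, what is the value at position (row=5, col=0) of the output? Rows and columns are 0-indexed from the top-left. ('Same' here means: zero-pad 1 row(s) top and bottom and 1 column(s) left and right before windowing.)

The receptive field on the zero-padded input at this output position is [0 -3 0 / 0 8 -9 / 0 -3 -4]. Elementwise product with the kernel and sum: 0·1 + -3·-1 + -9·2 + 0·1 + -3·2 + -4·-1.

-17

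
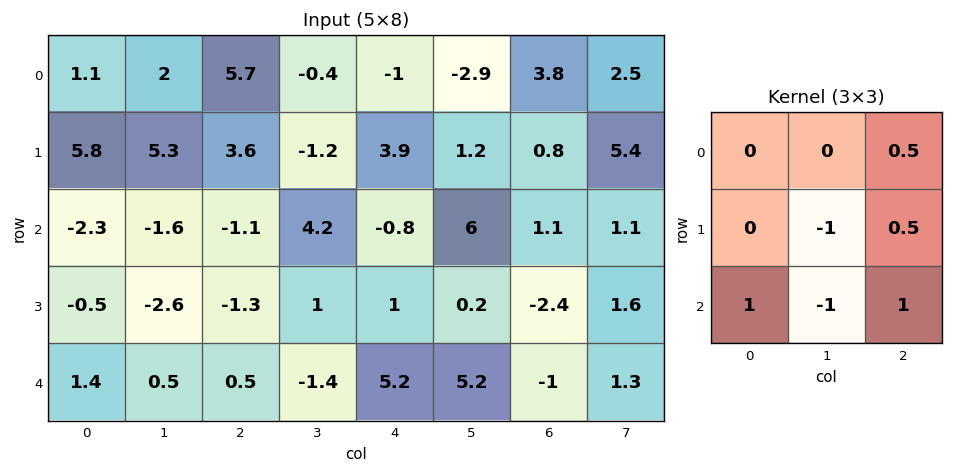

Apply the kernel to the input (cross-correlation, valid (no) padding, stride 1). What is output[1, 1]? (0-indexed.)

2.3

The receptive field on the input at this output position is [5.3 3.6 -1.2 / -1.6 -1.1 4.2 / -2.6 -1.3 1]. Elementwise product with the kernel and sum: -1.2·0.5 + -1.1·-1 + 4.2·0.5 + -2.6·1 + -1.3·-1 + 1·1.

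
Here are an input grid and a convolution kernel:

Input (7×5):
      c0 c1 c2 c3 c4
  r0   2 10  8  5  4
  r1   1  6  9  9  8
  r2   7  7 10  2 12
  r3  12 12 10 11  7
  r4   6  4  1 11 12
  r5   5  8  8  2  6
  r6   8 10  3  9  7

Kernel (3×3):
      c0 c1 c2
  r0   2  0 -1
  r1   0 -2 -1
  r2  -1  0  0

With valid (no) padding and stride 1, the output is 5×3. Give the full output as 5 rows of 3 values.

-32 -19 -24
-43 -31 -16
-36 -23 -22
0 -8 -29
-21 -31 -23

Output[0,0]: The receptive field on the input at this output position is [2 10 8 / 1 6 9 / 7 7 10]. Elementwise product with the kernel and sum: 2·2 + 8·-1 + 6·-2 + 9·-1 + 7·-1.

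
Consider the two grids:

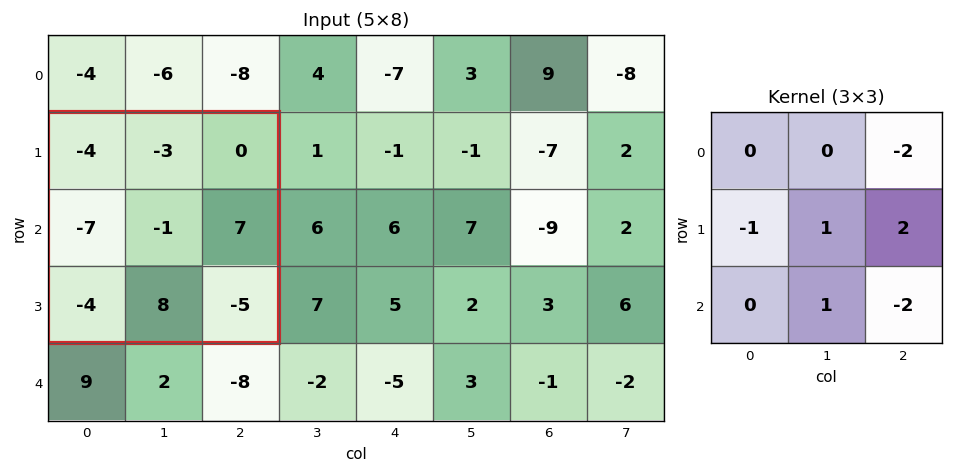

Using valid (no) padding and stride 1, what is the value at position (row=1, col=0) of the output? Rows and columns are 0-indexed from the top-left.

38

The receptive field on the input at this output position is [-4 -3 0 / -7 -1 7 / -4 8 -5]. Elementwise product with the kernel and sum: 0·-2 + -7·-1 + -1·1 + 7·2 + 8·1 + -5·-2.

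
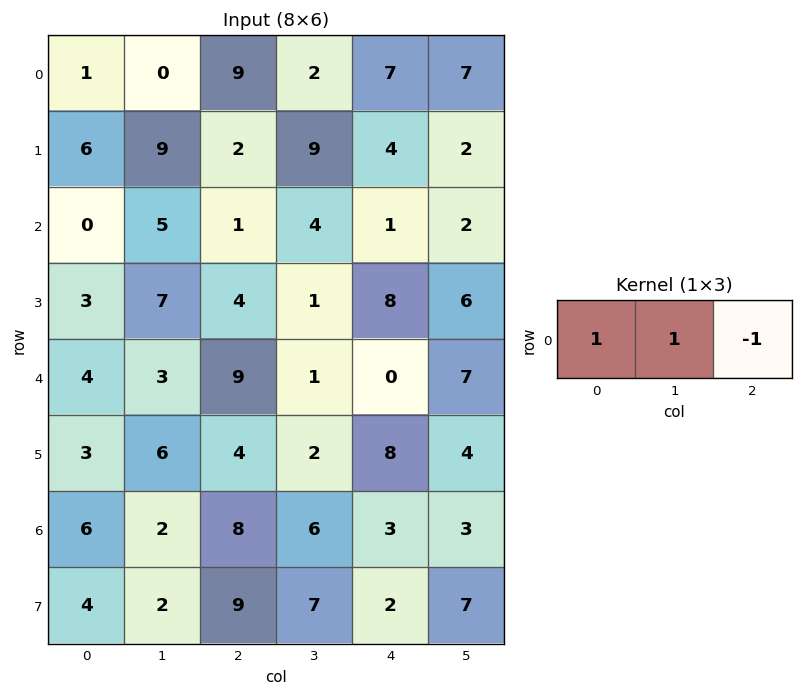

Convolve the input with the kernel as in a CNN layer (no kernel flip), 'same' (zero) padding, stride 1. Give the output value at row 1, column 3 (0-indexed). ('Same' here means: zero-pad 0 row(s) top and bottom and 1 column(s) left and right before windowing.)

7

The receptive field on the zero-padded input at this output position is [2 9 4]. Elementwise product with the kernel and sum: 2·1 + 9·1 + 4·-1.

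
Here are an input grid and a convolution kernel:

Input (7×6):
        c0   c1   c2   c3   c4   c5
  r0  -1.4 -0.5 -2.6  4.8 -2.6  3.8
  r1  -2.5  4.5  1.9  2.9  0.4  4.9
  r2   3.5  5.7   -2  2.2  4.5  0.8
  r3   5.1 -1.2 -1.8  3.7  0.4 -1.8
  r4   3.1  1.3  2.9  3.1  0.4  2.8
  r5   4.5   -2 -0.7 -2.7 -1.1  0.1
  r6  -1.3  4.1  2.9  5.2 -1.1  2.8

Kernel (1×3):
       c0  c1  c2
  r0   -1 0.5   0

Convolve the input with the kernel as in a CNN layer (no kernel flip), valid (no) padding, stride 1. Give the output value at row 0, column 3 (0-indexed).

The receptive field on the input at this output position is [4.8 -2.6 3.8]. Elementwise product with the kernel and sum: 4.8·-1 + -2.6·0.5.

-6.1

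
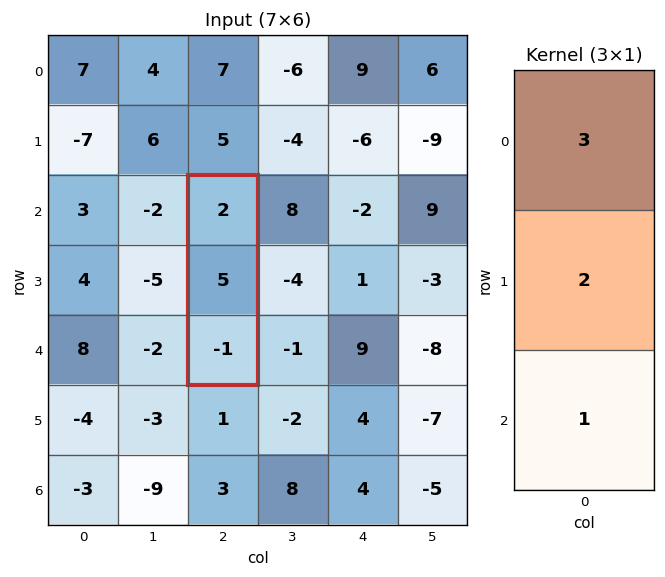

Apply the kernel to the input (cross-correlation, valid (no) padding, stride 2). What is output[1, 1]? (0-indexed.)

15

The receptive field on the input at this output position is [2 / 5 / -1]. Elementwise product with the kernel and sum: 2·3 + 5·2 + -1·1.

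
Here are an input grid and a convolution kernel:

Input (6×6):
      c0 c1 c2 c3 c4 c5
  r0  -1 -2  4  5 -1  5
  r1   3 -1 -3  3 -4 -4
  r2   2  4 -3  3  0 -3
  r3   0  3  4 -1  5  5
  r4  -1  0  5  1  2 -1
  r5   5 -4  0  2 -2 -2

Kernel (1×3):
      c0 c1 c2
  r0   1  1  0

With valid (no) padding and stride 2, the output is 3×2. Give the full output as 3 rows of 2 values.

Output[0,0]: The receptive field on the input at this output position is [-1 -2 4]. Elementwise product with the kernel and sum: -1·1 + -2·1.
Output[0,1]: The receptive field on the input at this output position is [4 5 -1]. Elementwise product with the kernel and sum: 4·1 + 5·1.

-3 9
6 0
-1 6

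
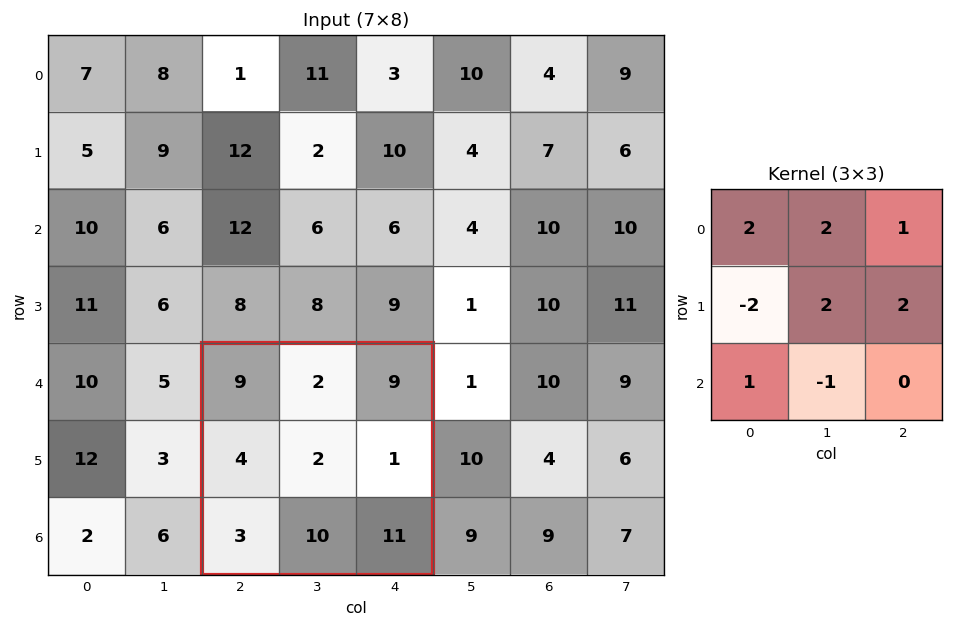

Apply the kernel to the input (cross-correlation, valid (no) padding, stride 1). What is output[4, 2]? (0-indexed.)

22

The receptive field on the input at this output position is [9 2 9 / 4 2 1 / 3 10 11]. Elementwise product with the kernel and sum: 9·2 + 2·2 + 9·1 + 4·-2 + 2·2 + 1·2 + 3·1 + 10·-1.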